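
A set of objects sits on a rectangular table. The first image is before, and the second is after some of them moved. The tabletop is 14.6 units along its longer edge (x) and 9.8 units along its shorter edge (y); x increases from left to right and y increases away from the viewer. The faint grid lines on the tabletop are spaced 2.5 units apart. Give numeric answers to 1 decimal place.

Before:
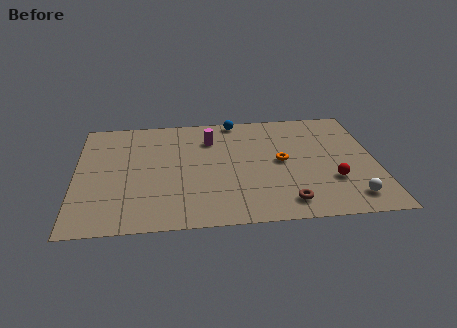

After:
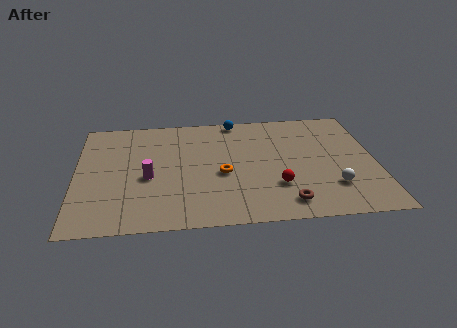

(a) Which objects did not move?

the blue sphere and the brown torus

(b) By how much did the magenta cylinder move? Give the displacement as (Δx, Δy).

(-3.1, -3.1)

From the two frames, the magenta cylinder sits at roughly (6.6, 7.3) before and (3.5, 4.2) after.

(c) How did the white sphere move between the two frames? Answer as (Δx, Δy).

(-0.8, 1.0)

From the two frames, the white sphere sits at roughly (13.2, 1.6) before and (12.4, 2.6) after.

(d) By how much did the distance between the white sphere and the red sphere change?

+1.0

The distance was about 1.7 in the first image and 2.7 in the second, so they moved 1.0 units further apart.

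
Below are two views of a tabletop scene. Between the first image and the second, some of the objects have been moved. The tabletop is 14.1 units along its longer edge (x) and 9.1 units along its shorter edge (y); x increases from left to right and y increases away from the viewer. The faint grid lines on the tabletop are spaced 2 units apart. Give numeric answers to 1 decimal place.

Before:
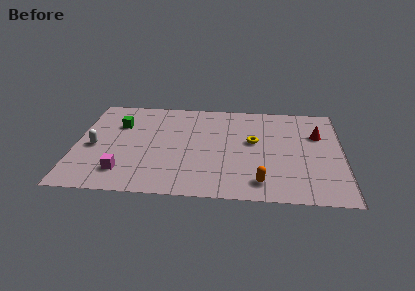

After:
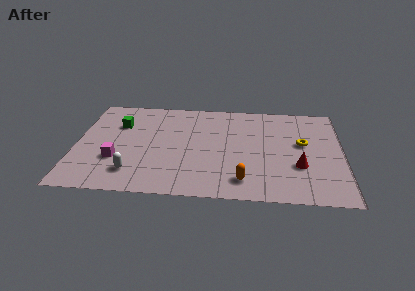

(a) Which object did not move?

the green cube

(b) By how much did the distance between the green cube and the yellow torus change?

+2.6

They were about 7.3 units apart before and 9.9 after — 2.6 units further apart.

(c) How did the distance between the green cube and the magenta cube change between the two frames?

-1.1

Before: roughly 4.4 units apart; after: 3.3. That's 1.1 units closer together.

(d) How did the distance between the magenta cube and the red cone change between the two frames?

-1.4

The distance was about 11.0 in the first image and 9.6 in the second, so they moved 1.4 units closer together.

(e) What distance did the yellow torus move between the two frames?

2.6

The yellow torus moved from about (9.4, 5.2) to (12.0, 5.2), a distance of √(2.6² + 0.0²) ≈ 2.6.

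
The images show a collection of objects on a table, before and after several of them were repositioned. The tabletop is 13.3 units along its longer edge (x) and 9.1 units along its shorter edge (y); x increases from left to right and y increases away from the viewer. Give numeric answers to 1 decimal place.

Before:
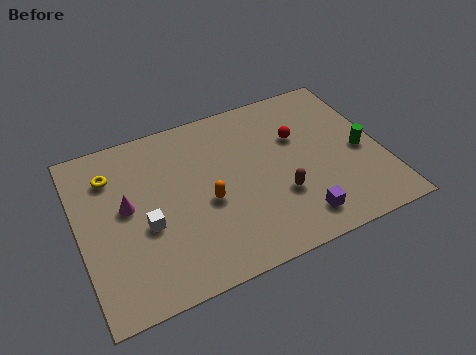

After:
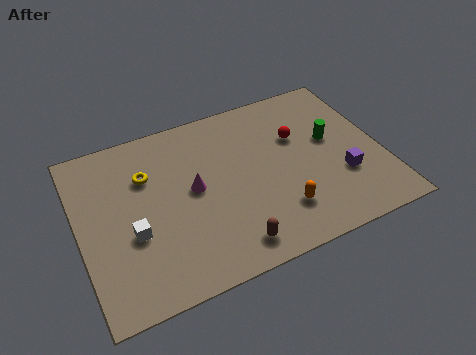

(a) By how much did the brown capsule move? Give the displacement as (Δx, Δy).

(-2.4, -1.7)

The brown capsule started near (8.6, 3.0) and ended near (6.2, 1.3).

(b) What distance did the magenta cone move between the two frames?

2.9

From (2.1, 5.0) to (5.0, 4.8), the magenta cone covered √(2.9² + 0.2²) ≈ 2.9 units.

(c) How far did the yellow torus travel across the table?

1.6

The yellow torus moved from about (1.6, 6.9) to (3.1, 6.3), a distance of √(1.5² + 0.6²) ≈ 1.6.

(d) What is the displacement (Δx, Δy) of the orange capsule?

(3.0, -1.7)

From the two frames, the orange capsule sits at roughly (5.5, 3.9) before and (8.5, 2.2) after.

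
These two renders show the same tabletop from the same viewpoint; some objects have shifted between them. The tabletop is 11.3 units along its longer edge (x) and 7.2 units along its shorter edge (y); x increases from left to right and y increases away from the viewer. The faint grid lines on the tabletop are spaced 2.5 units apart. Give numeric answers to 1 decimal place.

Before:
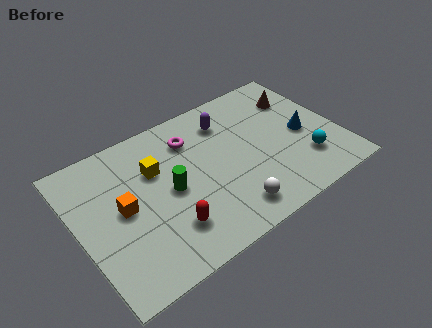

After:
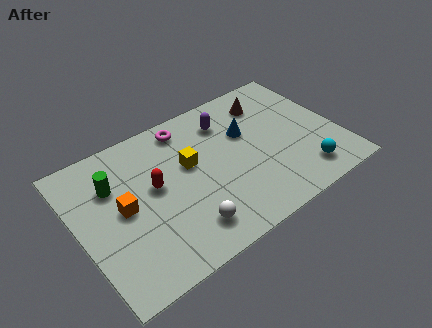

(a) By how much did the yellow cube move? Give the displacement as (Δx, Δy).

(1.4, -0.5)

The yellow cube was at about (3.5, 4.8) and moved to about (4.9, 4.3).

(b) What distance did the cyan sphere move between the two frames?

0.6

From (9.6, 1.9) to (9.4, 1.3), the cyan sphere covered √(0.2² + 0.6²) ≈ 0.6 units.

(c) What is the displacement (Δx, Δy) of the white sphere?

(-1.9, 0.2)

The white sphere started near (6.1, 1.2) and ended near (4.2, 1.4).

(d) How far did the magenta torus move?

0.7

The magenta torus was near (5.2, 5.5) before and (5.1, 6.2) after, so it travelled √(0.1² + 0.7²) ≈ 0.7 units.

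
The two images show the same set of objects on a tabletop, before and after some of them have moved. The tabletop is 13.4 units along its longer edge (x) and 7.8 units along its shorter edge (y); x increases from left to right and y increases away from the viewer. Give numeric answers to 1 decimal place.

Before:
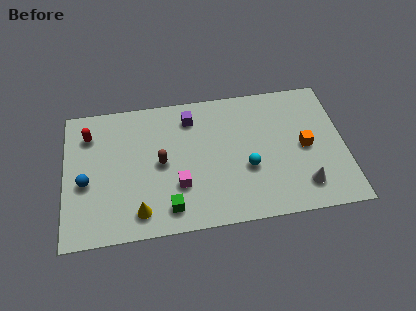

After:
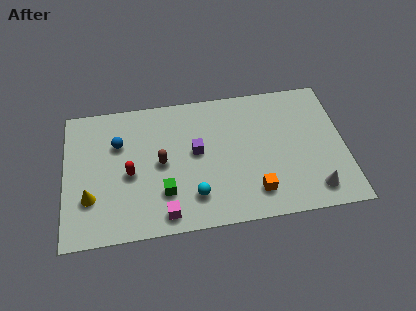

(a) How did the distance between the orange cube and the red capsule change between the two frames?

-4.3

Before: roughly 10.5 units apart; after: 6.2. That's 4.3 units closer together.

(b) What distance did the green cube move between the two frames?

0.9

The green cube was near (4.9, 1.3) before and (4.7, 2.2) after, so it travelled √(0.2² + 0.9²) ≈ 0.9 units.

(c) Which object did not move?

the brown capsule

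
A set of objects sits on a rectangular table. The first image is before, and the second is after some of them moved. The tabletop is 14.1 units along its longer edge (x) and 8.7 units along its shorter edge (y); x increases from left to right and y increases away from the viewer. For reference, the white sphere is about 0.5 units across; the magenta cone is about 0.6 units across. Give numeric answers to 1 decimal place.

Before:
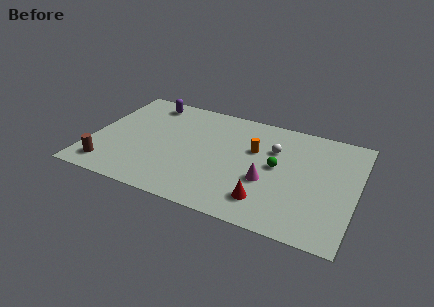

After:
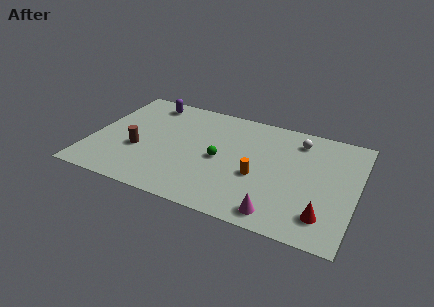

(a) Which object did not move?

the purple capsule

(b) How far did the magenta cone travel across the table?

2.3

The magenta cone moved from about (9.5, 3.3) to (10.3, 1.1), a distance of √(0.8² + 2.2²) ≈ 2.3.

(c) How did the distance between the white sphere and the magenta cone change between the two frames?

+3.4

Before: roughly 2.6 units apart; after: 6.0. That's 3.4 units further apart.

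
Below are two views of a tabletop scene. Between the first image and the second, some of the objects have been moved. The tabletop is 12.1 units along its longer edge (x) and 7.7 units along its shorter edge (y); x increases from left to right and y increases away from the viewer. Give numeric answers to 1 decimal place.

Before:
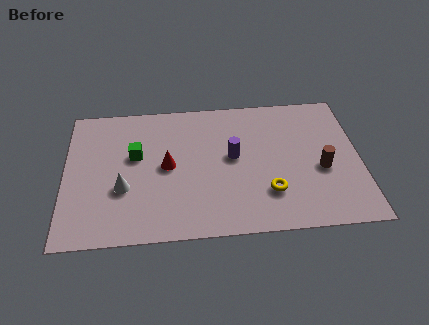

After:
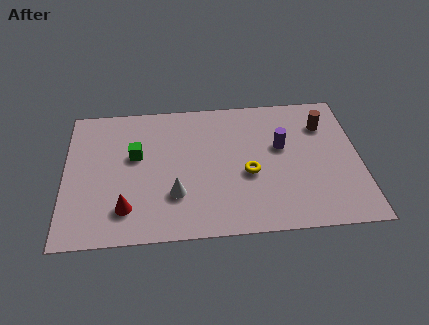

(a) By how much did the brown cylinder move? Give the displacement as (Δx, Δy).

(0.2, 2.5)

From the two frames, the brown cylinder sits at roughly (10.5, 3.2) before and (10.7, 5.7) after.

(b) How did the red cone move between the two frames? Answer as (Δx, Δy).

(-1.7, -2.2)

The red cone was at about (4.2, 3.9) and moved to about (2.5, 1.7).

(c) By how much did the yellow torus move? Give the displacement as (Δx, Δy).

(-0.8, 1.1)

The yellow torus started near (8.3, 2.1) and ended near (7.5, 3.2).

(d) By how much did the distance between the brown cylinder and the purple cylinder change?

-1.6

The distance was about 3.7 in the first image and 2.1 in the second, so they moved 1.6 units closer together.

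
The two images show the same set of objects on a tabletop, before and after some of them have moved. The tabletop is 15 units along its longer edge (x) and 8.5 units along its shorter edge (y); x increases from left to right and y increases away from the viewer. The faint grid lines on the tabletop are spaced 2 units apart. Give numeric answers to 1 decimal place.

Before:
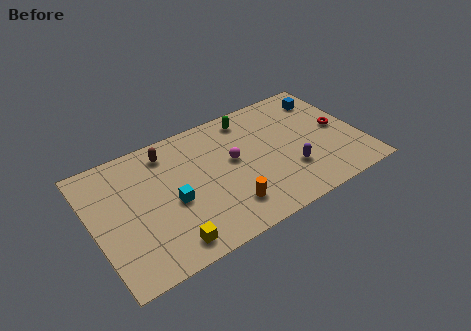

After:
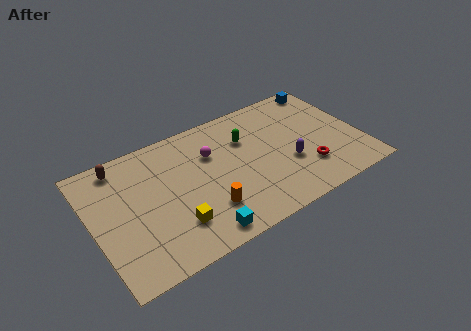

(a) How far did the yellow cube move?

1.1

The yellow cube was near (3.7, 1.2) before and (4.2, 2.2) after, so it travelled √(0.5² + 1.0²) ≈ 1.1 units.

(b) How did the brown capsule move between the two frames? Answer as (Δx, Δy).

(-2.6, 0.3)

The brown capsule started near (4.5, 7.1) and ended near (1.9, 7.4).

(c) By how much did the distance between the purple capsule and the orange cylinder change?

+1.1

They were about 3.8 units apart before and 4.9 after — 1.1 units further apart.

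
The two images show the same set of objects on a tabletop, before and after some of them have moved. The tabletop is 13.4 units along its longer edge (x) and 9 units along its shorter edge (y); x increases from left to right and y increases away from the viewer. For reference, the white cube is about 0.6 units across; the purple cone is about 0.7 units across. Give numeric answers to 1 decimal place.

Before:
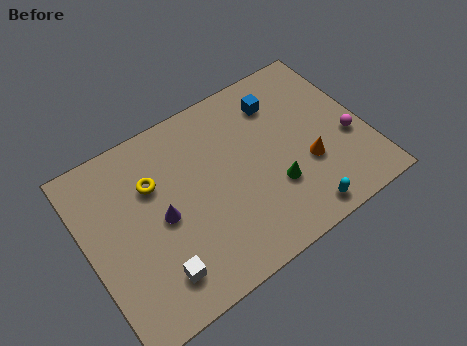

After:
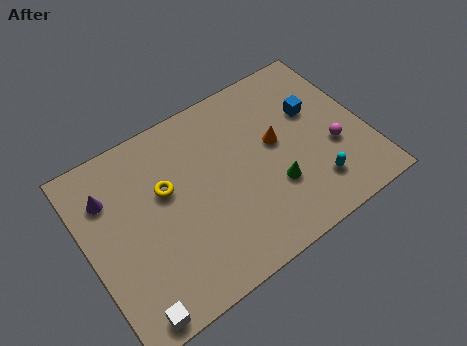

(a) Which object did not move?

the green cone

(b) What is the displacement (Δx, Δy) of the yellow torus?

(0.5, -0.6)

The yellow torus started near (3.4, 6.1) and ended near (3.9, 5.5).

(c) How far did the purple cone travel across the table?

3.2

The purple cone was near (3.5, 4.3) before and (1.3, 6.6) after, so it travelled √(2.2² + 2.3²) ≈ 3.2 units.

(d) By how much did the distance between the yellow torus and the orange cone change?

-2.3

Before: roughly 7.6 units apart; after: 5.3. That's 2.3 units closer together.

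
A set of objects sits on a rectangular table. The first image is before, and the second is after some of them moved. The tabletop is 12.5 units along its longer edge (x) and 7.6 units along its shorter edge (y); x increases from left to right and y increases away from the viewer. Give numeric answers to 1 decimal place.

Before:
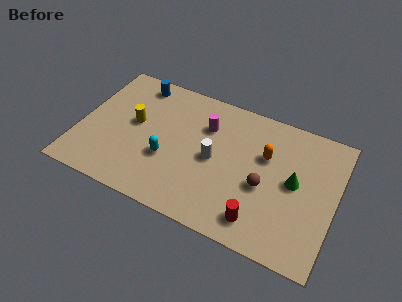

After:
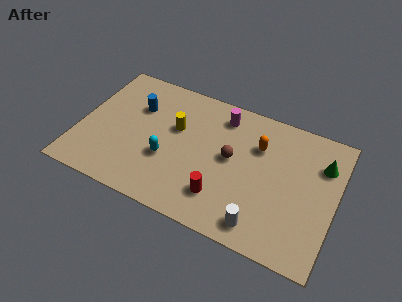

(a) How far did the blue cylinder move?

1.4

The blue cylinder was near (2.4, 6.6) before and (2.6, 5.2) after, so it travelled √(0.2² + 1.4²) ≈ 1.4 units.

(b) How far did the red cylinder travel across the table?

2.0

The red cylinder was near (9.1, 1.3) before and (7.2, 1.8) after, so it travelled √(1.9² + 0.5²) ≈ 2.0 units.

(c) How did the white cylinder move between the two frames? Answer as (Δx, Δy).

(2.6, -2.6)

From the two frames, the white cylinder sits at roughly (6.6, 3.7) before and (9.2, 1.1) after.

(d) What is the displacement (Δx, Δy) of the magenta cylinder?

(0.7, 0.9)

The magenta cylinder started near (6.0, 5.4) and ended near (6.7, 6.3).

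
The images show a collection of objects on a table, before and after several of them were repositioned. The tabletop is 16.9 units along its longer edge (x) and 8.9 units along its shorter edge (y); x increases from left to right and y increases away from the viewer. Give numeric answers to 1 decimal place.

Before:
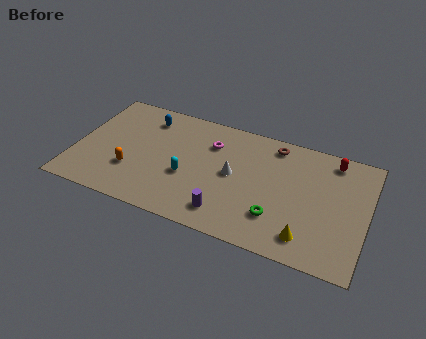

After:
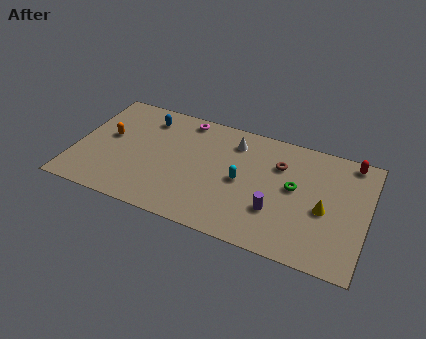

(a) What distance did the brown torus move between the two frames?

1.5

The brown torus was near (11.3, 7.7) before and (11.7, 6.3) after, so it travelled √(0.4² + 1.4²) ≈ 1.5 units.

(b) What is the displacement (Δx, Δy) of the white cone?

(-0.2, 2.5)

The white cone started near (9.2, 4.6) and ended near (9.0, 7.1).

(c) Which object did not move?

the blue capsule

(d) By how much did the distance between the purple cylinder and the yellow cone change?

-1.7

Before: roughly 4.6 units apart; after: 2.9. That's 1.7 units closer together.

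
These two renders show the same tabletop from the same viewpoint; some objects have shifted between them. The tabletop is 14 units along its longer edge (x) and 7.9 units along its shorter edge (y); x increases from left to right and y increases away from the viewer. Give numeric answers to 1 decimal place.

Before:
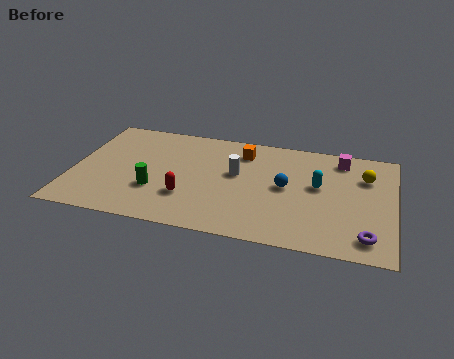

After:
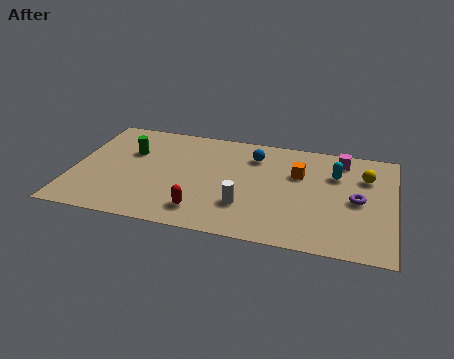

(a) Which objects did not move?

the yellow sphere and the magenta cube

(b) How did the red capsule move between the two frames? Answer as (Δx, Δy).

(0.7, -0.9)

The red capsule started near (5.1, 2.4) and ended near (5.8, 1.5).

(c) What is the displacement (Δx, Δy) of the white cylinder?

(0.5, -2.3)

From the two frames, the white cylinder sits at roughly (7.1, 4.6) before and (7.6, 2.3) after.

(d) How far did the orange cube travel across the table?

2.7

The orange cube was near (7.3, 6.3) before and (9.8, 5.2) after, so it travelled √(2.5² + 1.1²) ≈ 2.7 units.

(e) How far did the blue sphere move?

2.5

The blue sphere moved from about (9.3, 4.1) to (7.8, 6.1), a distance of √(1.5² + 2.0²) ≈ 2.5.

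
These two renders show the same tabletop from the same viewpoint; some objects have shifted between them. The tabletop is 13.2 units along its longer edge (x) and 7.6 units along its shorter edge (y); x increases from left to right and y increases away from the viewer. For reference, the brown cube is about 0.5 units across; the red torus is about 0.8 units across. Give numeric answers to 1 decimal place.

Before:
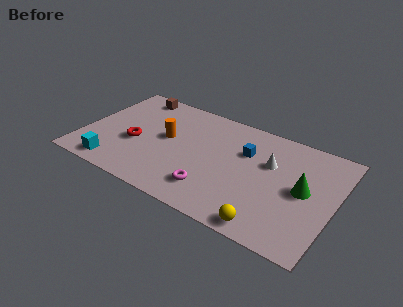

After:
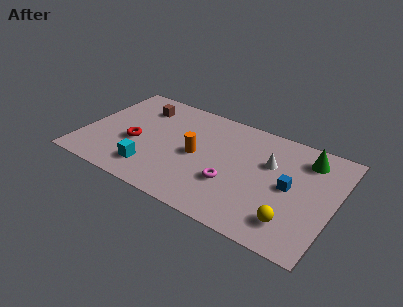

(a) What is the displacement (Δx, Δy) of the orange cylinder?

(1.7, -0.5)

The orange cylinder was at about (4.3, 4.2) and moved to about (6.0, 3.7).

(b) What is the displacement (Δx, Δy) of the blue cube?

(2.5, -1.3)

The blue cube started near (8.4, 5.1) and ended near (10.9, 3.8).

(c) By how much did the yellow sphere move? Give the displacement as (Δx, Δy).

(1.1, 0.8)

The yellow sphere started near (10.2, 0.8) and ended near (11.3, 1.6).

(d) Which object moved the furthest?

the blue cube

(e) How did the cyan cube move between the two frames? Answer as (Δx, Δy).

(1.9, 0.6)

The cyan cube was at about (2.0, 1.0) and moved to about (3.9, 1.6).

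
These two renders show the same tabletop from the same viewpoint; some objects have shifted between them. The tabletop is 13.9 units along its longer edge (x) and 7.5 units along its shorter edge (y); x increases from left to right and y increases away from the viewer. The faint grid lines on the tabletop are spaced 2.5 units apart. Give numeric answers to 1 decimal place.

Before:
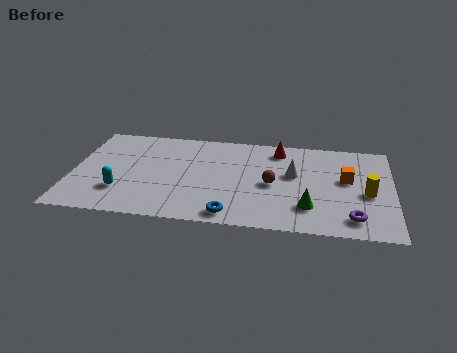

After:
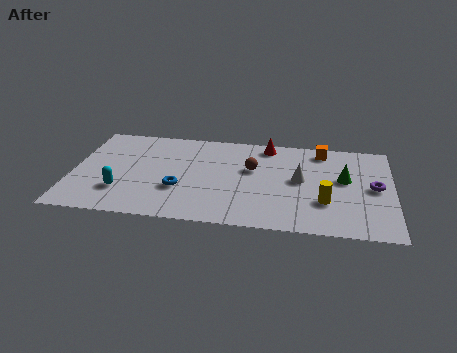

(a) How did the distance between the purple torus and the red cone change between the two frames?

-0.5

They were about 6.0 units apart before and 5.5 after — 0.5 units closer together.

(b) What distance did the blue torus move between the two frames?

2.9

From (7.0, 0.9) to (4.7, 2.6), the blue torus covered √(2.3² + 1.7²) ≈ 2.9 units.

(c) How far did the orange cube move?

2.5

The orange cube was near (11.9, 4.3) before and (10.8, 6.5) after, so it travelled √(1.1² + 2.2²) ≈ 2.5 units.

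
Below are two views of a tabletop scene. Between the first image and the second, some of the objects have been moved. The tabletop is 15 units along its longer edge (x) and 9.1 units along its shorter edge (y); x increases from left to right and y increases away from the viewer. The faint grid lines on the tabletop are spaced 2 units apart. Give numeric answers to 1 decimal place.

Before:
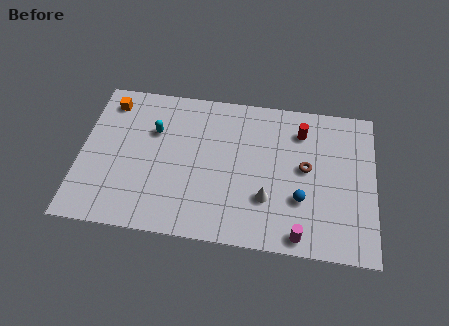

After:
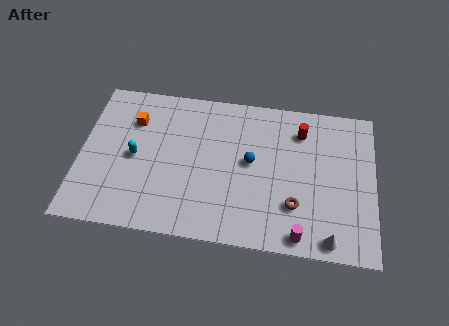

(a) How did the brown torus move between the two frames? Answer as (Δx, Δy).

(-0.5, -2.3)

The brown torus was at about (11.5, 4.9) and moved to about (11.0, 2.6).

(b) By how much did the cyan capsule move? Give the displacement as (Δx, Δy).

(-0.9, -1.7)

The cyan capsule was at about (3.7, 6.1) and moved to about (2.8, 4.4).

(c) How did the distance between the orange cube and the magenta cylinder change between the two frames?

-1.6

They were about 12.0 units apart before and 10.4 after — 1.6 units closer together.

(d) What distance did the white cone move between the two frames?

3.7

From (9.6, 2.8) to (12.8, 0.9), the white cone covered √(3.2² + 1.9²) ≈ 3.7 units.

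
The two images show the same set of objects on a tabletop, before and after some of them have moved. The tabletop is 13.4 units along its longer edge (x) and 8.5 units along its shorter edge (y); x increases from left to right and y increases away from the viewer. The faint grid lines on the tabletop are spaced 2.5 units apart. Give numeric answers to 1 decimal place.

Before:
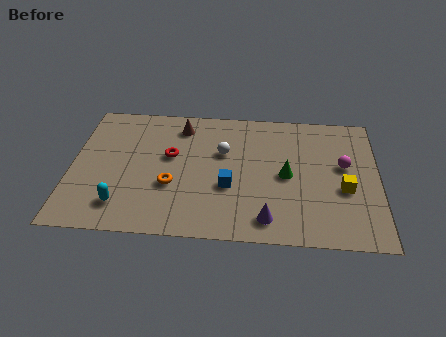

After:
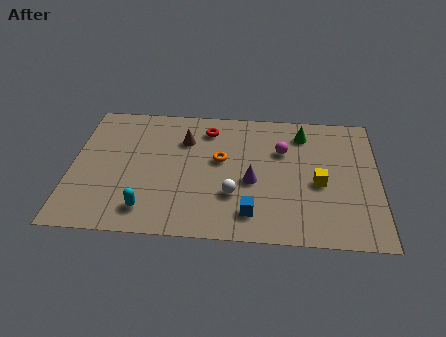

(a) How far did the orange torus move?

2.8

From (4.4, 3.1) to (6.5, 4.9), the orange torus covered √(2.1² + 1.8²) ≈ 2.8 units.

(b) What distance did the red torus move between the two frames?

2.5

The red torus moved from about (4.3, 5.0) to (5.9, 6.9), a distance of √(1.6² + 1.9²) ≈ 2.5.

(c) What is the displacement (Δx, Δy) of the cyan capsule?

(1.1, -0.2)

From the two frames, the cyan capsule sits at roughly (2.3, 1.7) before and (3.4, 1.5) after.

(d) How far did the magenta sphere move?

2.8

The magenta sphere moved from about (11.9, 4.9) to (9.2, 5.7), a distance of √(2.7² + 0.8²) ≈ 2.8.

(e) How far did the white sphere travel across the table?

2.7

The white sphere moved from about (6.6, 5.4) to (7.1, 2.7), a distance of √(0.5² + 2.7²) ≈ 2.7.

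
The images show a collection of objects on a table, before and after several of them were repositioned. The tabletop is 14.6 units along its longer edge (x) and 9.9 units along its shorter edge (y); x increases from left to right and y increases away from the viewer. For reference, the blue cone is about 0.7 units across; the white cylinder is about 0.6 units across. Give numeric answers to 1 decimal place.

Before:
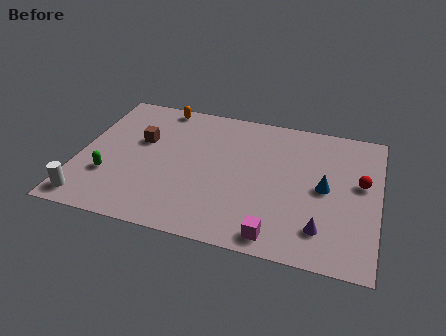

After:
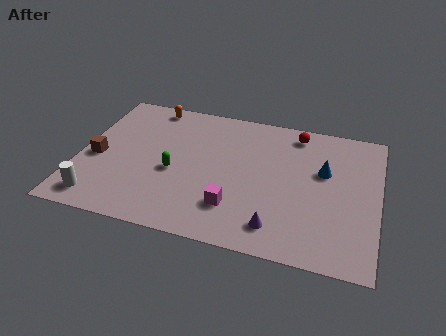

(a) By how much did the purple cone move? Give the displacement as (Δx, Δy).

(-2.1, -0.4)

The purple cone started near (12.0, 2.1) and ended near (9.9, 1.7).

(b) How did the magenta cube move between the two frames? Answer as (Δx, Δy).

(-2.1, 1.4)

The magenta cube started near (9.9, 1.1) and ended near (7.8, 2.5).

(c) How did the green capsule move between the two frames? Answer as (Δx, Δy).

(3.1, 1.1)

From the two frames, the green capsule sits at roughly (1.6, 3.1) before and (4.7, 4.2) after.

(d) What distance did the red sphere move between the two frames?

4.4

From (13.7, 5.7) to (10.4, 8.6), the red sphere covered √(3.3² + 2.9²) ≈ 4.4 units.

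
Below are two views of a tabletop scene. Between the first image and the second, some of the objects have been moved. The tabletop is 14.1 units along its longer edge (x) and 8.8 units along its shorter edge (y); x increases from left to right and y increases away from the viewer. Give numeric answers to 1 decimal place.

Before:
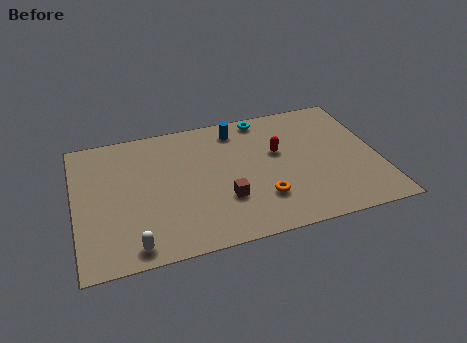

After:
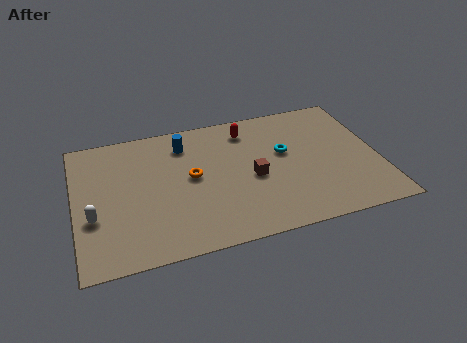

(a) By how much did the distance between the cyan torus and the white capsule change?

-0.3

They were about 9.5 units apart before and 9.2 after — 0.3 units closer together.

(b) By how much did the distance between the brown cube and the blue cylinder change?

-0.4

Before: roughly 4.7 units apart; after: 4.3. That's 0.4 units closer together.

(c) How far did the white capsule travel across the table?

2.8

From (2.5, 1.0) to (0.8, 3.2), the white capsule covered √(1.7² + 2.2²) ≈ 2.8 units.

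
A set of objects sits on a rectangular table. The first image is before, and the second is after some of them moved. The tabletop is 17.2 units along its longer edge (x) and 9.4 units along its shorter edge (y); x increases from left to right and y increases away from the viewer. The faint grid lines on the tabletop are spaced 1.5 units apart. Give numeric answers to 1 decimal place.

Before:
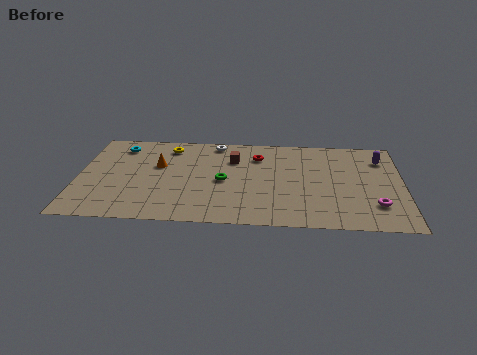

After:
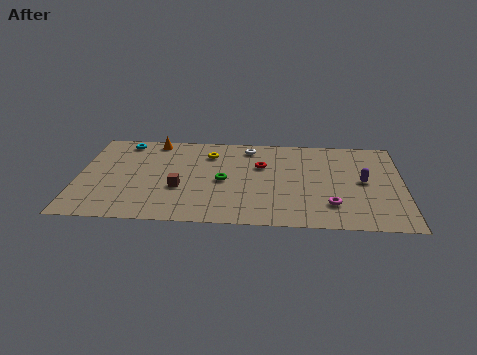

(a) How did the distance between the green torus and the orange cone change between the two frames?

+1.7

The distance was about 3.8 in the first image and 5.5 in the second, so they moved 1.7 units further apart.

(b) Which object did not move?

the green torus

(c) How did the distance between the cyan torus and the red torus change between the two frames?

+0.3

Before: roughly 7.4 units apart; after: 7.7. That's 0.3 units further apart.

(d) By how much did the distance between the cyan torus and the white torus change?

+1.6

Before: roughly 5.1 units apart; after: 6.7. That's 1.6 units further apart.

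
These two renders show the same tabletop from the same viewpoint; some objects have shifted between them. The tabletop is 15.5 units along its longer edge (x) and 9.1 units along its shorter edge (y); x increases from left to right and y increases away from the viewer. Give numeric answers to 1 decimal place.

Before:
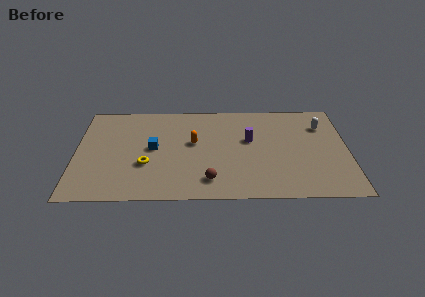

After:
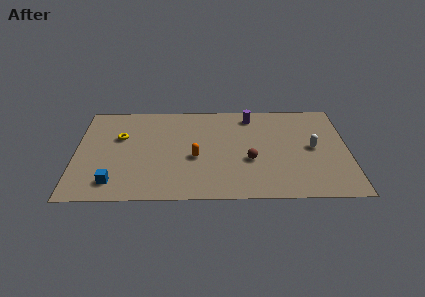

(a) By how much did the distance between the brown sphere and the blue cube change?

+3.5

The distance was about 4.4 in the first image and 7.9 in the second, so they moved 3.5 units further apart.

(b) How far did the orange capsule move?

1.4

From (6.7, 5.2) to (6.8, 3.8), the orange capsule covered √(0.1² + 1.4²) ≈ 1.4 units.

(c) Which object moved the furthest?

the blue cube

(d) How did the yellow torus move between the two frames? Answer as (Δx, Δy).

(-1.5, 2.6)

From the two frames, the yellow torus sits at roughly (4.0, 3.2) before and (2.5, 5.8) after.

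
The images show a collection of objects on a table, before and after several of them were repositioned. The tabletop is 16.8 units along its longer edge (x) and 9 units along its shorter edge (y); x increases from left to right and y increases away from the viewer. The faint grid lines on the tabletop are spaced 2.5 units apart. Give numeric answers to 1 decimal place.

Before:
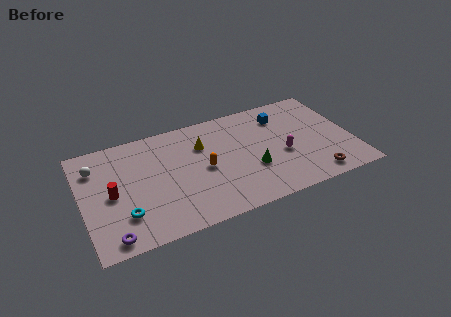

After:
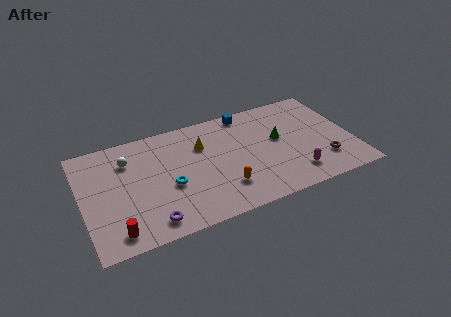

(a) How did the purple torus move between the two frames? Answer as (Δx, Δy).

(2.4, 0.3)

The purple torus started near (1.5, 1.0) and ended near (3.9, 1.3).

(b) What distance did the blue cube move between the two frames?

2.4

From (12.7, 7.0) to (10.6, 8.1), the blue cube covered √(2.1² + 1.1²) ≈ 2.4 units.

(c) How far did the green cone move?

2.7

The green cone was near (10.4, 3.2) before and (12.3, 5.1) after, so it travelled √(1.9² + 1.9²) ≈ 2.7 units.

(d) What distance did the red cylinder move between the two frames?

3.0

The red cylinder moved from about (1.8, 4.3) to (1.8, 1.3), a distance of √(0.0² + 3.0²) ≈ 3.0.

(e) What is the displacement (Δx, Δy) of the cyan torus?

(2.9, 1.3)

From the two frames, the cyan torus sits at roughly (2.4, 2.4) before and (5.3, 3.7) after.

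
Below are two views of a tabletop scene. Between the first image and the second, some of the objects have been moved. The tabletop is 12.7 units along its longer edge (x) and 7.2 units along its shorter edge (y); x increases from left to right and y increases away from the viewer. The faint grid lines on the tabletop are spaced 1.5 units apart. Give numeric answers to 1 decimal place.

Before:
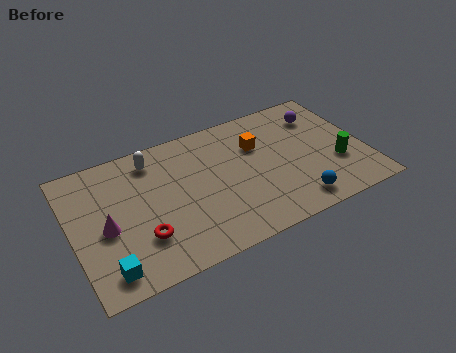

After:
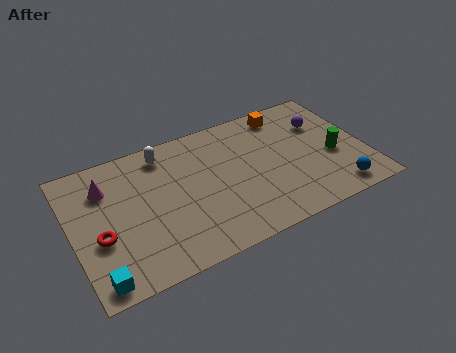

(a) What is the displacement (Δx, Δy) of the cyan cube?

(-0.4, -0.3)

The cyan cube started near (1.2, 1.1) and ended near (0.8, 0.8).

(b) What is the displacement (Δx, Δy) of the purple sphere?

(0.0, -0.5)

From the two frames, the purple sphere sits at roughly (11.1, 5.5) before and (11.1, 5.0) after.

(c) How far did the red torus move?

1.8

From (2.8, 2.1) to (1.1, 2.8), the red torus covered √(1.7² + 0.7²) ≈ 1.8 units.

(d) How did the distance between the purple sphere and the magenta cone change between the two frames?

-0.5

They were about 10.0 units apart before and 9.5 after — 0.5 units closer together.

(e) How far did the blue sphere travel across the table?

1.8

The blue sphere was near (9.3, 1.1) before and (11.1, 1.0) after, so it travelled √(1.8² + 0.1²) ≈ 1.8 units.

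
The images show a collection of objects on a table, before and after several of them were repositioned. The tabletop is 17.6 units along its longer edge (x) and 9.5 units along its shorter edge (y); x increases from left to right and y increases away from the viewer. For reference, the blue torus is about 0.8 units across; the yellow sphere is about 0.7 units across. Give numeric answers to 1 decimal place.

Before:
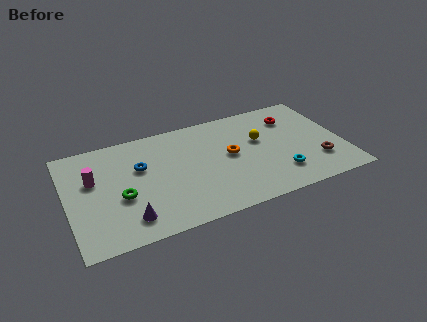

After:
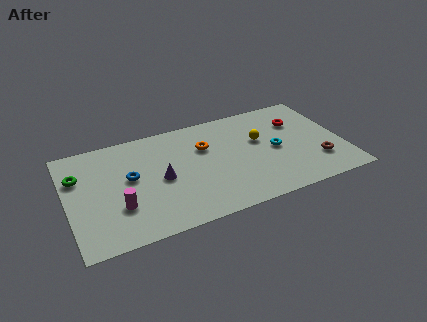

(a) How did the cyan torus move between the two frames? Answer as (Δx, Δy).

(0.0, 2.3)

The cyan torus started near (13.3, 2.3) and ended near (13.3, 4.6).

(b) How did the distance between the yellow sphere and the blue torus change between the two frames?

+0.7

They were about 7.7 units apart before and 8.4 after — 0.7 units further apart.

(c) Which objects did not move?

the yellow sphere and the brown torus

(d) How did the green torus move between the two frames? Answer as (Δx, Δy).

(-2.5, 2.7)

From the two frames, the green torus sits at roughly (3.3, 3.8) before and (0.8, 6.5) after.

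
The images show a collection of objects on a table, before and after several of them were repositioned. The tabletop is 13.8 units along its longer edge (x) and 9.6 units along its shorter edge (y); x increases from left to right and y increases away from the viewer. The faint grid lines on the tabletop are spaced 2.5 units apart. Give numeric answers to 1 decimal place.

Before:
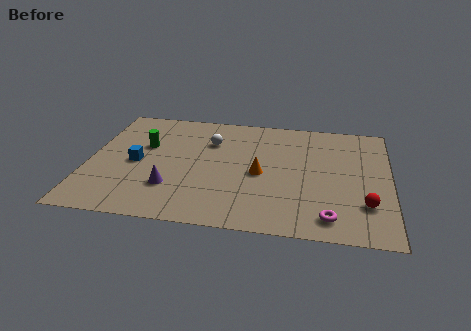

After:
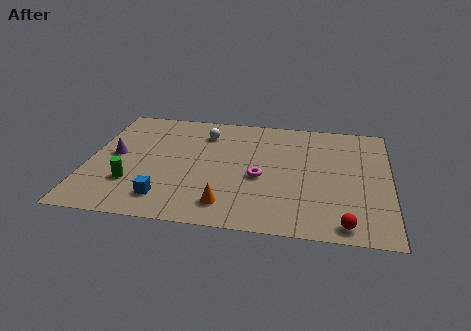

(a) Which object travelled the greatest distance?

the magenta torus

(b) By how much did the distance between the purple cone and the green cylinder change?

-1.2

Before: roughly 3.6 units apart; after: 2.4. That's 1.2 units closer together.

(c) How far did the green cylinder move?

3.2

From (2.5, 6.0) to (2.1, 2.8), the green cylinder covered √(0.4² + 3.2²) ≈ 3.2 units.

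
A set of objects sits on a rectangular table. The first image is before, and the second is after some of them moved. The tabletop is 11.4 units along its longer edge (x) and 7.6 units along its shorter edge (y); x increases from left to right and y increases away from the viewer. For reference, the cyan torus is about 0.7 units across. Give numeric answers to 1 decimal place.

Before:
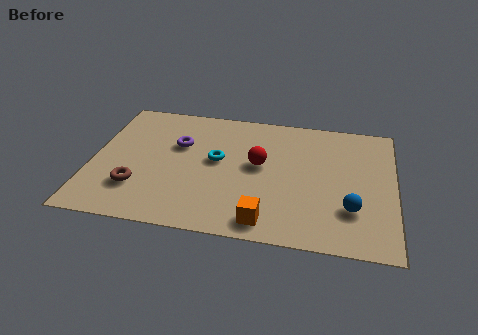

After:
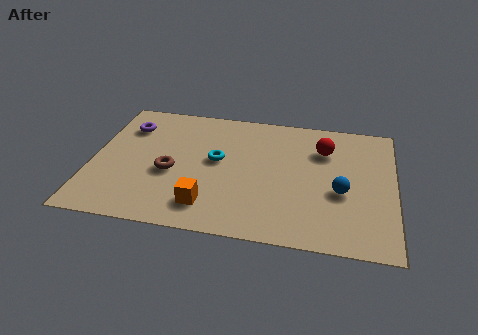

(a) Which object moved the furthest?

the red sphere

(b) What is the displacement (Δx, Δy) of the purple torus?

(-2.0, 0.8)

From the two frames, the purple torus sits at roughly (3.2, 4.9) before and (1.2, 5.7) after.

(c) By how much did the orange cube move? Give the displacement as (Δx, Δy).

(-2.2, 0.5)

From the two frames, the orange cube sits at roughly (6.7, 1.0) before and (4.5, 1.5) after.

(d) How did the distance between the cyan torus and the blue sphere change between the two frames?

-0.7

They were about 5.5 units apart before and 4.8 after — 0.7 units closer together.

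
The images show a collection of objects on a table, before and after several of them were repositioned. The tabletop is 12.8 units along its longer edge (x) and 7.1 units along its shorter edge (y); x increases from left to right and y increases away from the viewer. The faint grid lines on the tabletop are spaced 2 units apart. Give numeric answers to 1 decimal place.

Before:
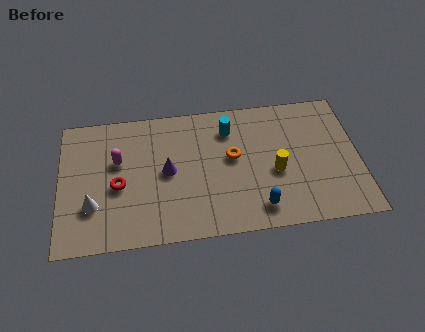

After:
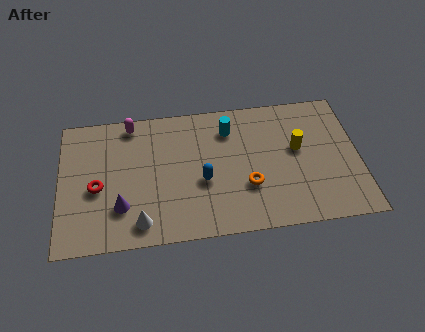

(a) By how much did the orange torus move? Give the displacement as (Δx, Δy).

(0.6, -1.6)

The orange torus was at about (7.4, 4.0) and moved to about (8.0, 2.4).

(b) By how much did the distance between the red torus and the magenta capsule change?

+2.2

Before: roughly 1.3 units apart; after: 3.5. That's 2.2 units further apart.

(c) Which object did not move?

the cyan cylinder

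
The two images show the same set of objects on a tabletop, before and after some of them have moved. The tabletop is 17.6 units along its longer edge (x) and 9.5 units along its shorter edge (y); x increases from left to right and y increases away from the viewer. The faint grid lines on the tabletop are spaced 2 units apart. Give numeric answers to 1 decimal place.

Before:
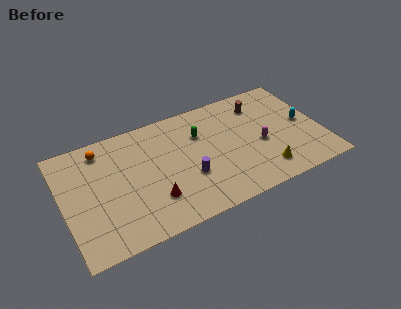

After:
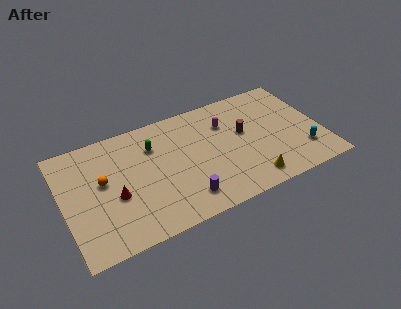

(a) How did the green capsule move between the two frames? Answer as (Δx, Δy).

(-3.2, 0.3)

The green capsule was at about (9.5, 6.6) and moved to about (6.3, 6.9).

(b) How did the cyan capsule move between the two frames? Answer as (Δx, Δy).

(-0.4, -2.4)

From the two frames, the cyan capsule sits at roughly (16.5, 4.8) before and (16.1, 2.4) after.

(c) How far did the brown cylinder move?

2.4

The brown cylinder moved from about (13.8, 7.5) to (12.4, 5.5), a distance of √(1.4² + 2.0²) ≈ 2.4.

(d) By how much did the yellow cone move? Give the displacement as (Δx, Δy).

(-1.0, -0.4)

From the two frames, the yellow cone sits at roughly (13.3, 1.8) before and (12.3, 1.4) after.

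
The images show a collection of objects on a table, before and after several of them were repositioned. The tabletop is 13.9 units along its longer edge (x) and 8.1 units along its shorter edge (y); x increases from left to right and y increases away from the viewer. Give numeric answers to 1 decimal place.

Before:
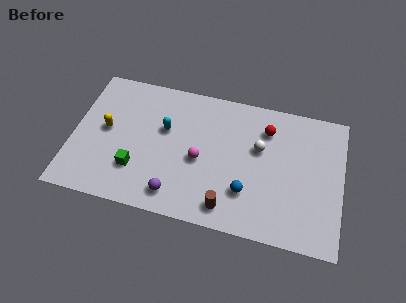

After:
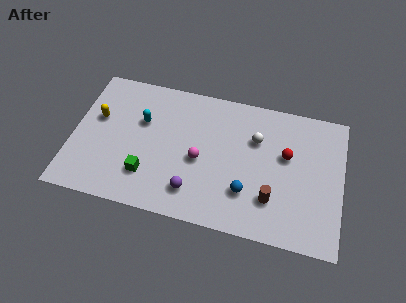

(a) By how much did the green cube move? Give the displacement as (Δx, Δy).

(0.6, -0.2)

From the two frames, the green cube sits at roughly (3.4, 2.3) before and (4.0, 2.1) after.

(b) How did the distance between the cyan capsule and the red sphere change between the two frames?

+2.2

They were about 5.3 units apart before and 7.5 after — 2.2 units further apart.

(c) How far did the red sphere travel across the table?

1.7

The red sphere was near (9.9, 6.2) before and (11.0, 4.9) after, so it travelled √(1.1² + 1.3²) ≈ 1.7 units.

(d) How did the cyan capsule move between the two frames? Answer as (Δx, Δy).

(-1.2, 0.2)

The cyan capsule was at about (4.7, 5.0) and moved to about (3.5, 5.2).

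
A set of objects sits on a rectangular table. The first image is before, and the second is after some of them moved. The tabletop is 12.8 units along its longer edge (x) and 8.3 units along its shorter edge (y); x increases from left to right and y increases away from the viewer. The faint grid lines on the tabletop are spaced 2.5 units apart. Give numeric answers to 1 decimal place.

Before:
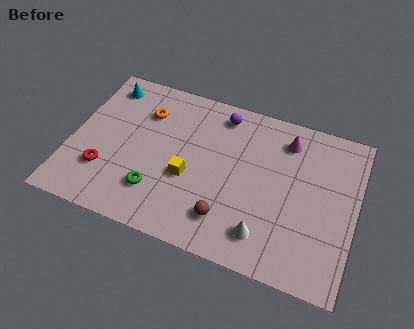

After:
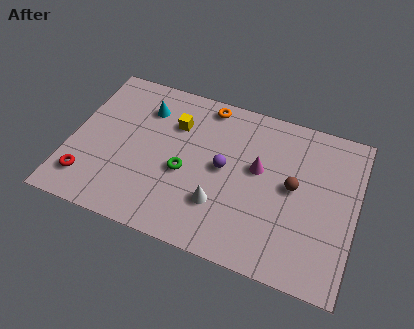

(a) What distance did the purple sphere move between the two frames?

2.8

From (6.5, 7.1) to (6.9, 4.3), the purple sphere covered √(0.4² + 2.8²) ≈ 2.8 units.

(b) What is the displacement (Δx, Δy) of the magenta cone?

(-1.1, -1.9)

The magenta cone was at about (9.5, 6.7) and moved to about (8.4, 4.8).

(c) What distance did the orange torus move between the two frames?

3.0

The orange torus moved from about (3.1, 6.1) to (5.8, 7.4), a distance of √(2.7² + 1.3²) ≈ 3.0.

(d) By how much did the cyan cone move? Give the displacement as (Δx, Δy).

(1.9, -0.7)

The cyan cone started near (1.2, 7.0) and ended near (3.1, 6.3).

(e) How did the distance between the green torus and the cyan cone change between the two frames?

-2.2

Before: roughly 5.7 units apart; after: 3.5. That's 2.2 units closer together.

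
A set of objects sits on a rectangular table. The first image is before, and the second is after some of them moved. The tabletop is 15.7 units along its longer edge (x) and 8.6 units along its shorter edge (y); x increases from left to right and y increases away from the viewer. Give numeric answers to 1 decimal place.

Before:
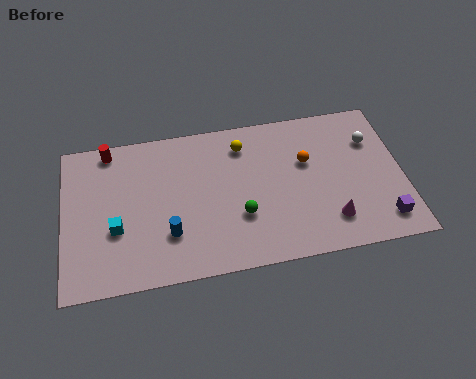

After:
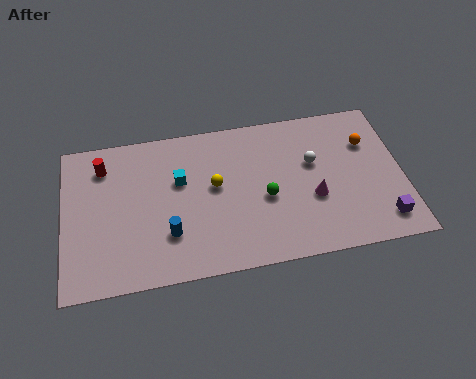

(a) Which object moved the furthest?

the cyan cube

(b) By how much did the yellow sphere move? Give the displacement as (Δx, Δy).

(-1.4, -2.1)

The yellow sphere started near (8.4, 6.9) and ended near (7.0, 4.8).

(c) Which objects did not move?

the blue cylinder and the purple cube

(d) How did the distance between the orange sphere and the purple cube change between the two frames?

-0.6

They were about 5.1 units apart before and 4.5 after — 0.6 units closer together.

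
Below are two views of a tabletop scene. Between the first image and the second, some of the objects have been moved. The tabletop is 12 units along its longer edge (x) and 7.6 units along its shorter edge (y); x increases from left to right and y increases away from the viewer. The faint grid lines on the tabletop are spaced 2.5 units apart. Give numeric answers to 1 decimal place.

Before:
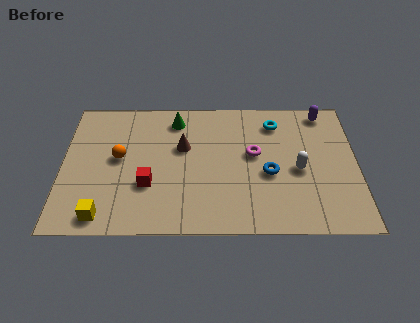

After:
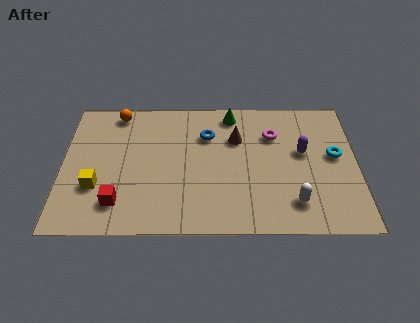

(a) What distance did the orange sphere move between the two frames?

2.6

From (2.3, 4.1) to (2.2, 6.7), the orange sphere covered √(0.1² + 2.6²) ≈ 2.6 units.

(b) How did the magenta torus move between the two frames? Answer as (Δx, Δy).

(0.8, 1.1)

From the two frames, the magenta torus sits at roughly (7.8, 4.3) before and (8.6, 5.4) after.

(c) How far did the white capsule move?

1.8

The white capsule was near (9.6, 3.4) before and (9.4, 1.6) after, so it travelled √(0.2² + 1.8²) ≈ 1.8 units.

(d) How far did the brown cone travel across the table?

2.3

The brown cone moved from about (4.9, 4.7) to (7.1, 5.2), a distance of √(2.2² + 0.5²) ≈ 2.3.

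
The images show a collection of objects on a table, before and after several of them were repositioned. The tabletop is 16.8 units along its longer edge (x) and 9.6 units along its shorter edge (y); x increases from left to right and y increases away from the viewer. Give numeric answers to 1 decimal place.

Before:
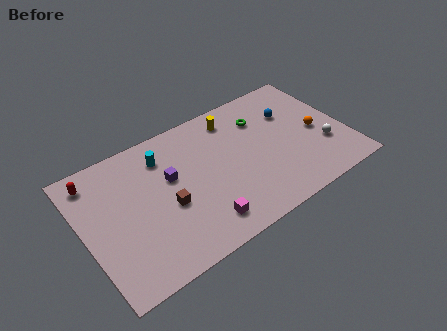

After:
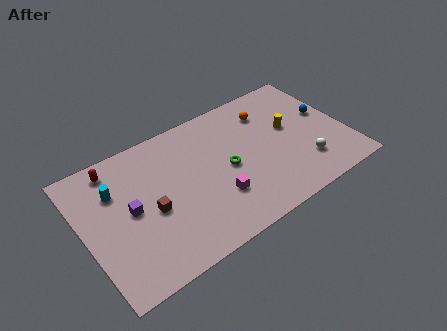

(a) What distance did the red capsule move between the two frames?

1.3

From (1.1, 8.1) to (2.4, 8.3), the red capsule covered √(1.3² + 0.2²) ≈ 1.3 units.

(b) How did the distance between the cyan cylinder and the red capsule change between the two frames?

-2.7

Before: roughly 4.3 units apart; after: 1.6. That's 2.7 units closer together.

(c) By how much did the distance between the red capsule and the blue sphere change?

+1.0

They were about 12.7 units apart before and 13.7 after — 1.0 units further apart.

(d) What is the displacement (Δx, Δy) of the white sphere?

(-1.4, -0.7)

The white sphere was at about (15.2, 3.1) and moved to about (13.8, 2.4).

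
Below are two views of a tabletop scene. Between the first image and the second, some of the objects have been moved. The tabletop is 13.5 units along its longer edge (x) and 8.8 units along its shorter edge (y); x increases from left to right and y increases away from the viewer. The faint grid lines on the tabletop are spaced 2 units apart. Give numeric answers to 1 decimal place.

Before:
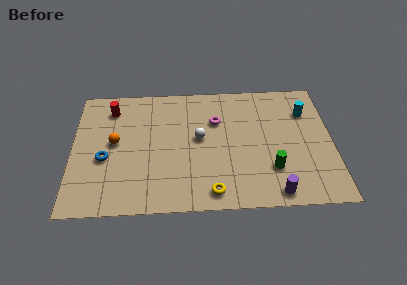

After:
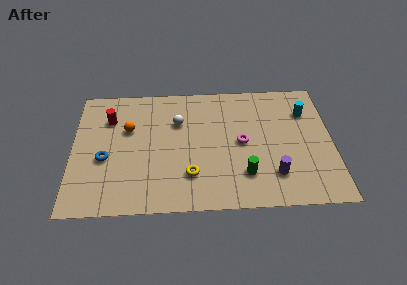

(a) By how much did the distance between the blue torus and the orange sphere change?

+1.1

They were about 1.2 units apart before and 2.3 after — 1.1 units further apart.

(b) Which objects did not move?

the cyan cylinder and the blue torus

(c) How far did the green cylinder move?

1.4

From (10.3, 2.5) to (8.9, 2.2), the green cylinder covered √(1.4² + 0.3²) ≈ 1.4 units.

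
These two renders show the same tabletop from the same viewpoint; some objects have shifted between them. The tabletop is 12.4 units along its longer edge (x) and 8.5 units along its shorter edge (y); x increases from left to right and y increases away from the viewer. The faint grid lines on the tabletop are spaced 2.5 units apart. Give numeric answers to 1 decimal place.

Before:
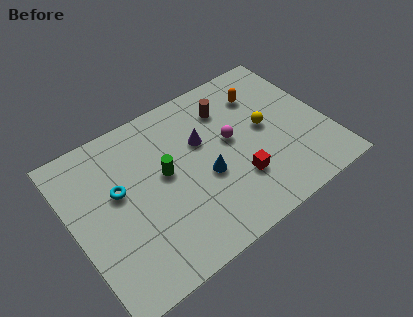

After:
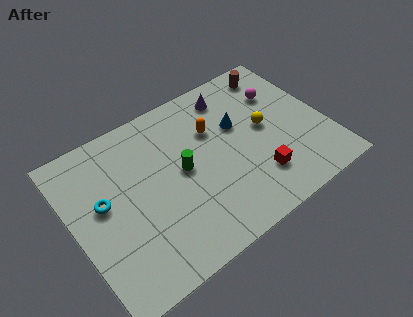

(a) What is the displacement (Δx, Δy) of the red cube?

(0.9, -0.4)

The red cube was at about (7.7, 2.5) and moved to about (8.6, 2.1).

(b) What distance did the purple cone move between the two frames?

2.5

The purple cone was near (6.5, 5.4) before and (8.3, 7.1) after, so it travelled √(1.8² + 1.7²) ≈ 2.5 units.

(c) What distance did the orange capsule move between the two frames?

2.7

From (9.7, 6.4) to (7.1, 5.7), the orange capsule covered √(2.6² + 0.7²) ≈ 2.7 units.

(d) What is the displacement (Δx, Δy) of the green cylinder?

(0.8, -0.3)

The green cylinder was at about (4.5, 4.7) and moved to about (5.3, 4.4).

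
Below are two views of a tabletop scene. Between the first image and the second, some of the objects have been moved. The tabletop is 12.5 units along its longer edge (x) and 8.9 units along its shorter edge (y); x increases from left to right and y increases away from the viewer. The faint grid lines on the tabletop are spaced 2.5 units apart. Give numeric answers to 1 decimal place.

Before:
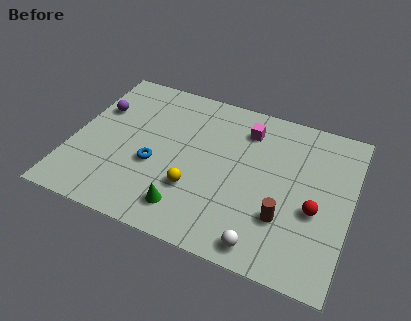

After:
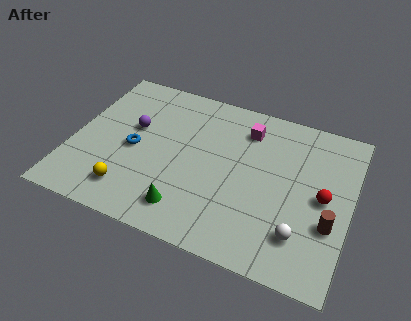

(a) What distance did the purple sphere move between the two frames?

1.8

The purple sphere moved from about (0.9, 5.9) to (2.6, 5.3), a distance of √(1.7² + 0.6²) ≈ 1.8.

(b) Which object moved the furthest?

the yellow sphere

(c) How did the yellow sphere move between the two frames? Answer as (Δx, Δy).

(-2.8, -1.1)

From the two frames, the yellow sphere sits at roughly (5.7, 2.8) before and (2.9, 1.7) after.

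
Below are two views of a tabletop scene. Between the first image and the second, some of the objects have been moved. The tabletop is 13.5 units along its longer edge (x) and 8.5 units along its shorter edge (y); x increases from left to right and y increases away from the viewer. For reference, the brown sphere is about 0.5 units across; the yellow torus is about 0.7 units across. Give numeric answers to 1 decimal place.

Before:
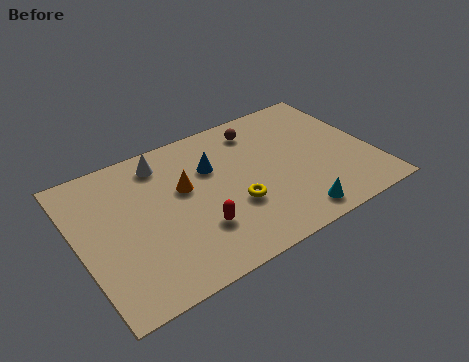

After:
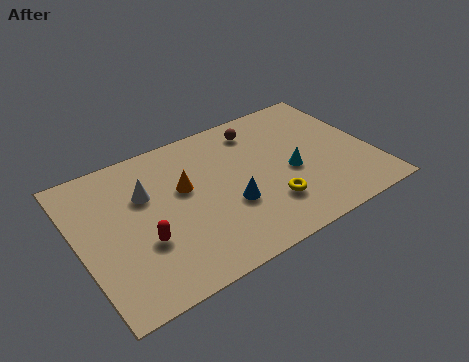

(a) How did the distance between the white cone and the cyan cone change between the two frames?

-1.1

The distance was about 7.9 in the first image and 6.8 in the second, so they moved 1.1 units closer together.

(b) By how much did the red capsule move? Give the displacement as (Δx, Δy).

(-2.4, 0.5)

The red capsule started near (5.1, 2.5) and ended near (2.7, 3.0).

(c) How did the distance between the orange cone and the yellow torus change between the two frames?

+1.6

They were about 2.9 units apart before and 4.5 after — 1.6 units further apart.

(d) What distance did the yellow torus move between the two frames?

1.7

The yellow torus was near (6.9, 3.0) before and (8.4, 2.3) after, so it travelled √(1.5² + 0.7²) ≈ 1.7 units.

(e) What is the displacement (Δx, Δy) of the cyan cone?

(0.4, 2.6)

The cyan cone started near (9.3, 1.1) and ended near (9.7, 3.7).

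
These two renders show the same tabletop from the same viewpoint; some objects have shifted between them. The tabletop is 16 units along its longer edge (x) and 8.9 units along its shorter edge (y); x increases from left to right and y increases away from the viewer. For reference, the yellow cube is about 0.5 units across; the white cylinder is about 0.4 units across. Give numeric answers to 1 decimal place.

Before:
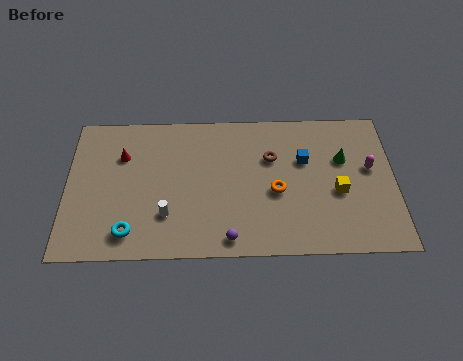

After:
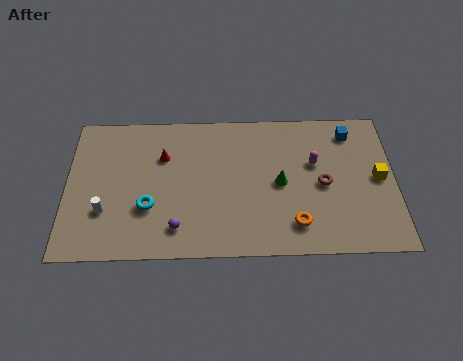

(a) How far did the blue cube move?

2.9

From (11.6, 5.7) to (13.9, 7.4), the blue cube covered √(2.3² + 1.7²) ≈ 2.9 units.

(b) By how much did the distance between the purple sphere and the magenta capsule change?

-0.3

The distance was about 8.0 in the first image and 7.7 in the second, so they moved 0.3 units closer together.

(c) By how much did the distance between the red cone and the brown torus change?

+0.7

Before: roughly 7.3 units apart; after: 8.0. That's 0.7 units further apart.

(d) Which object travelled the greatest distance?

the green cone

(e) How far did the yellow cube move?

2.2

From (13.2, 3.7) to (15.2, 4.5), the yellow cube covered √(2.0² + 0.8²) ≈ 2.2 units.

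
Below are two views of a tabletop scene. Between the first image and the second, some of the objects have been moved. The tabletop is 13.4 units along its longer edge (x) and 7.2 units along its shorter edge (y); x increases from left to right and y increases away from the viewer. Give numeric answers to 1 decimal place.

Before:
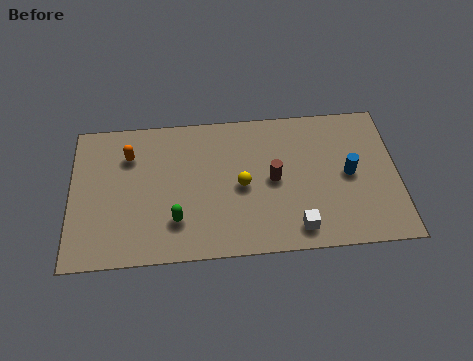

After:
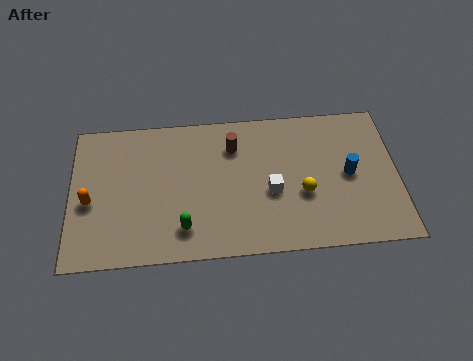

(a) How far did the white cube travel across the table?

2.1

The white cube was near (9.2, 1.1) before and (8.2, 3.0) after, so it travelled √(1.0² + 1.9²) ≈ 2.1 units.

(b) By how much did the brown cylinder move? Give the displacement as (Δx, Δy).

(-1.6, 1.8)

From the two frames, the brown cylinder sits at roughly (8.3, 3.6) before and (6.7, 5.4) after.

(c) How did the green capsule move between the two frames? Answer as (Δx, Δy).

(0.3, -0.4)

From the two frames, the green capsule sits at roughly (4.3, 1.9) before and (4.6, 1.5) after.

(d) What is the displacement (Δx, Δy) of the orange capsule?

(-1.6, -2.2)

The orange capsule was at about (2.4, 5.3) and moved to about (0.8, 3.1).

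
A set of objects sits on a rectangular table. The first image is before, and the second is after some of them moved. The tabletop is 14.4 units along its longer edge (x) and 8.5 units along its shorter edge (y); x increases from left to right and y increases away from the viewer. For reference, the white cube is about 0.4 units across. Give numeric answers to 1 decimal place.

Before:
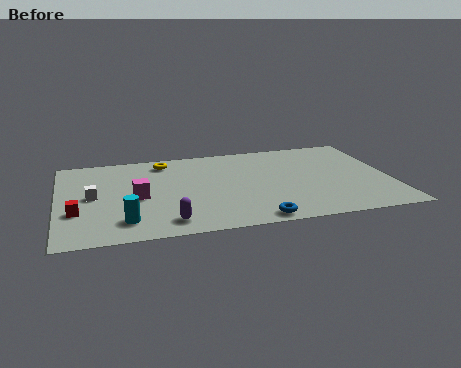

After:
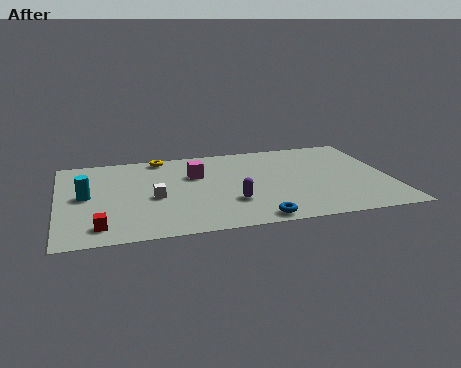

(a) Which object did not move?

the blue torus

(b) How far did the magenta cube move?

3.1

The magenta cube was near (3.4, 3.9) before and (6.0, 5.6) after, so it travelled √(2.6² + 1.7²) ≈ 3.1 units.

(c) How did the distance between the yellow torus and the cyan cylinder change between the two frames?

-1.1

They were about 5.8 units apart before and 4.7 after — 1.1 units closer together.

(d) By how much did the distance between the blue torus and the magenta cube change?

-0.5

Before: roughly 5.8 units apart; after: 5.3. That's 0.5 units closer together.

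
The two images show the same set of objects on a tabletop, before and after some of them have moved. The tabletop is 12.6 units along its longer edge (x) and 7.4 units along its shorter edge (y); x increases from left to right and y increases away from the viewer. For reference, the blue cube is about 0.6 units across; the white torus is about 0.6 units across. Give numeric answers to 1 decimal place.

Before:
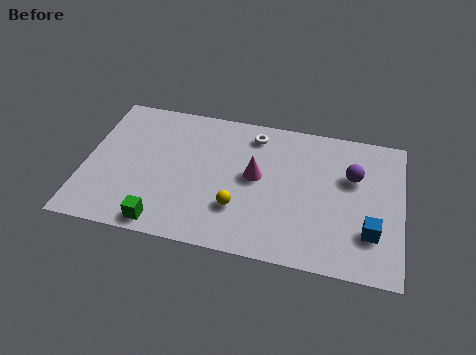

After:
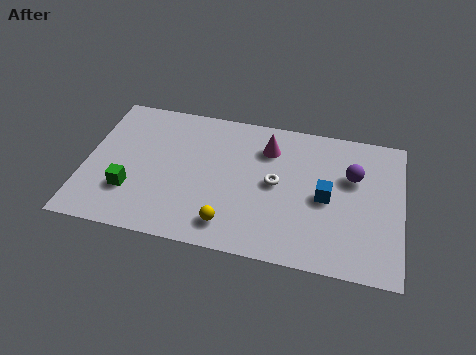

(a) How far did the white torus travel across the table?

2.6

The white torus moved from about (6.6, 6.2) to (7.6, 3.8), a distance of √(1.0² + 2.4²) ≈ 2.6.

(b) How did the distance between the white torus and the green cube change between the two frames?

-0.4

Before: roughly 6.3 units apart; after: 5.9. That's 0.4 units closer together.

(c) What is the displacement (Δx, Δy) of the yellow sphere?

(-0.3, -0.9)

The yellow sphere started near (6.2, 2.2) and ended near (5.9, 1.3).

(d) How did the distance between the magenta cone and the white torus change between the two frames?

-0.4

They were about 2.2 units apart before and 1.8 after — 0.4 units closer together.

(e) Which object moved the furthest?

the white torus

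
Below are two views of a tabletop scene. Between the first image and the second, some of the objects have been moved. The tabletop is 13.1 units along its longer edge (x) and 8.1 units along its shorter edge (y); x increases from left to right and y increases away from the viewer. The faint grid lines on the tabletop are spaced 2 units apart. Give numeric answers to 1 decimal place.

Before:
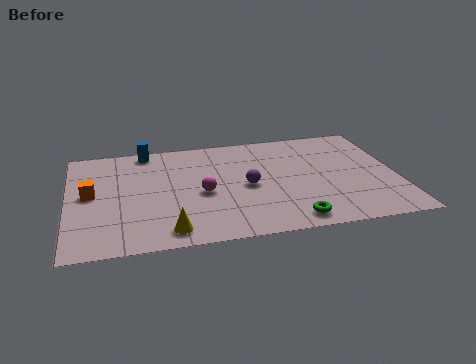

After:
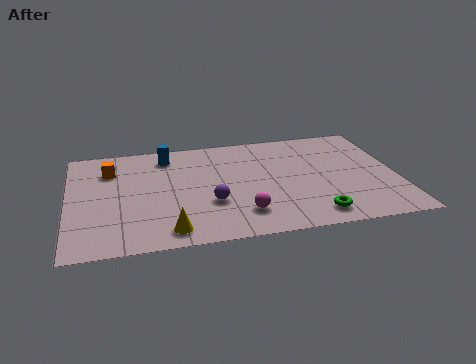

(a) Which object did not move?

the yellow cone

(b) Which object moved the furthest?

the magenta sphere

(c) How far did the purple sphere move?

1.8

The purple sphere moved from about (7.1, 3.8) to (5.6, 2.8), a distance of √(1.5² + 1.0²) ≈ 1.8.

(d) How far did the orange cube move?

1.9

The orange cube was near (0.9, 4.3) before and (1.7, 6.0) after, so it travelled √(0.8² + 1.7²) ≈ 1.9 units.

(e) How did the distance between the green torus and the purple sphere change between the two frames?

+1.1

The distance was about 3.2 in the first image and 4.3 in the second, so they moved 1.1 units further apart.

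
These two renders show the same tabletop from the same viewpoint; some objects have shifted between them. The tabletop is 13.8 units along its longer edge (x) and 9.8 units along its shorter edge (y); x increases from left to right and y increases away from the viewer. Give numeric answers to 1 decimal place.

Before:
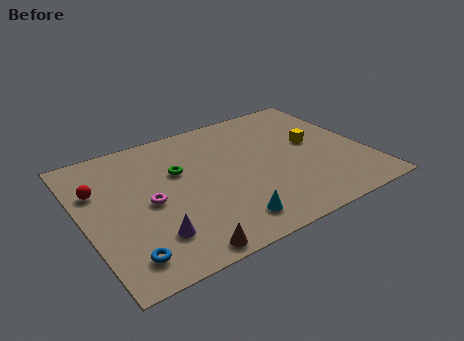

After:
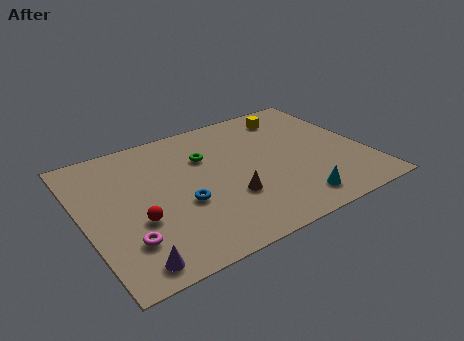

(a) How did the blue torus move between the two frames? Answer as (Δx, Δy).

(3.1, 2.2)

From the two frames, the blue torus sits at roughly (1.5, 1.6) before and (4.6, 3.8) after.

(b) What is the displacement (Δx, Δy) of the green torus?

(1.4, 0.5)

The green torus was at about (4.8, 6.2) and moved to about (6.2, 6.7).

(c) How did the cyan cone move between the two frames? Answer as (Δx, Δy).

(3.3, -0.1)

The cyan cone was at about (6.4, 1.6) and moved to about (9.7, 1.5).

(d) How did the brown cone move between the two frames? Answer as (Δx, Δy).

(2.8, 2.4)

The brown cone was at about (4.0, 0.8) and moved to about (6.8, 3.2).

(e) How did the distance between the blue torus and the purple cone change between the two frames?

+2.4

Before: roughly 1.6 units apart; after: 4.0. That's 2.4 units further apart.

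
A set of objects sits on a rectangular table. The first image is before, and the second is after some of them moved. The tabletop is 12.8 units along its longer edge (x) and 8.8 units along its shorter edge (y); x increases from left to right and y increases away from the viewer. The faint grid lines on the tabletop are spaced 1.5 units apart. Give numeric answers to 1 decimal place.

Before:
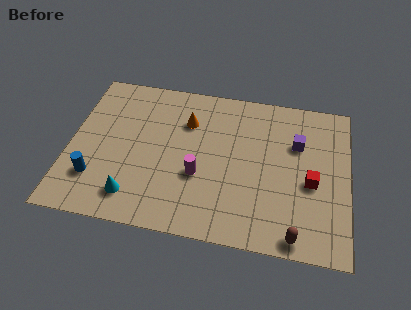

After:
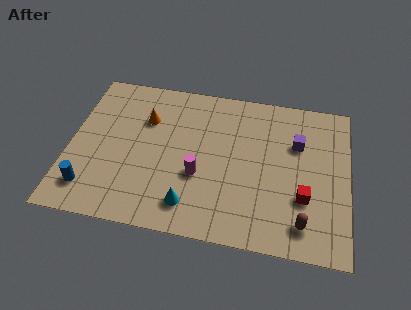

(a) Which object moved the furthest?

the cyan cone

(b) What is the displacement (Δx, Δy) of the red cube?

(-0.3, -0.9)

The red cube was at about (11.1, 3.8) and moved to about (10.8, 2.9).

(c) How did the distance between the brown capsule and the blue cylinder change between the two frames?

+0.4

They were about 9.3 units apart before and 9.7 after — 0.4 units further apart.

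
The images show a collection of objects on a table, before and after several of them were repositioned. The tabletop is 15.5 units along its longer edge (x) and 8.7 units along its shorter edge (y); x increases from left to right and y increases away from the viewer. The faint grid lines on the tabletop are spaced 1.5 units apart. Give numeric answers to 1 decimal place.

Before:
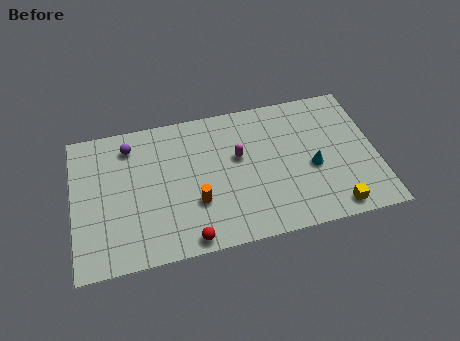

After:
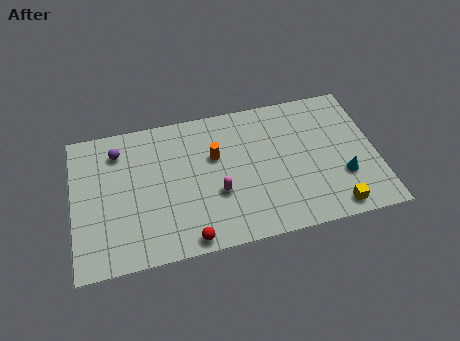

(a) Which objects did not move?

the yellow cube and the red sphere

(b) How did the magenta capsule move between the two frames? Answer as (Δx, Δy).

(-1.2, -2.0)

From the two frames, the magenta capsule sits at roughly (8.5, 5.2) before and (7.3, 3.2) after.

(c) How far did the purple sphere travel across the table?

0.6

From (3.0, 7.1) to (2.4, 6.9), the purple sphere covered √(0.6² + 0.2²) ≈ 0.6 units.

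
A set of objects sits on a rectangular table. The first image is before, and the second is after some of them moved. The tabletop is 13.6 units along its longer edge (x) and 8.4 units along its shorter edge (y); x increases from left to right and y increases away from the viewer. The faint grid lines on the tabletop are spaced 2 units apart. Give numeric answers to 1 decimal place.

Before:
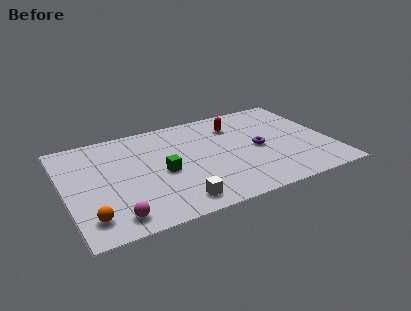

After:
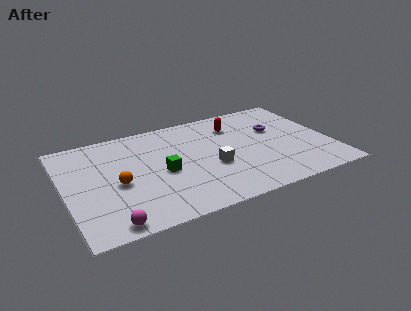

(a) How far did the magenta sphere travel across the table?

0.5

From (2.2, 1.2) to (1.9, 0.8), the magenta sphere covered √(0.3² + 0.4²) ≈ 0.5 units.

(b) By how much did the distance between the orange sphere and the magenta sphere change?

+1.7

The distance was about 1.3 in the first image and 3.0 in the second, so they moved 1.7 units further apart.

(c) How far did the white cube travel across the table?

3.0

From (5.3, 1.2) to (7.4, 3.3), the white cube covered √(2.1² + 2.1²) ≈ 3.0 units.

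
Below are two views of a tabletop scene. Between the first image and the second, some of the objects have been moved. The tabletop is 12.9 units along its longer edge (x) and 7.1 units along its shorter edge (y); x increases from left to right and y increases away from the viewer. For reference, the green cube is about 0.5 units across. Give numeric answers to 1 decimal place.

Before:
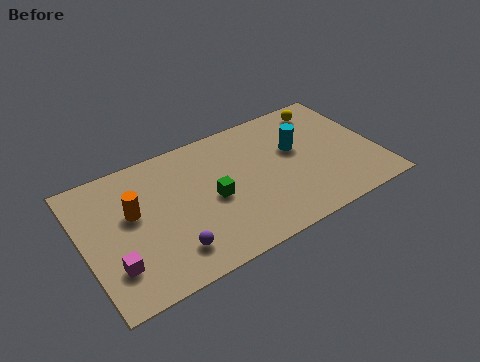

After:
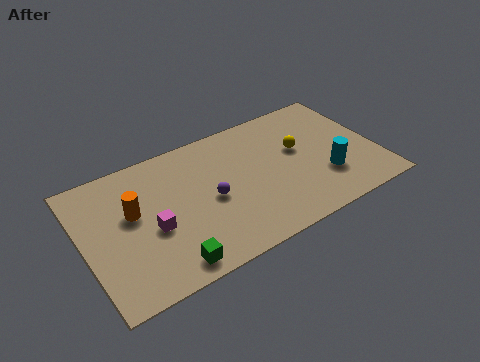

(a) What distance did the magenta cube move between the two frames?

2.1

The magenta cube was near (1.1, 1.9) before and (2.9, 3.0) after, so it travelled √(1.8² + 1.1²) ≈ 2.1 units.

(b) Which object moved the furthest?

the green cube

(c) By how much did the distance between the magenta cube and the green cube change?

-2.6

The distance was about 4.7 in the first image and 2.1 in the second, so they moved 2.6 units closer together.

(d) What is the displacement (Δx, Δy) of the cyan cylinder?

(1.0, -2.1)

The cyan cylinder started near (9.5, 4.3) and ended near (10.5, 2.2).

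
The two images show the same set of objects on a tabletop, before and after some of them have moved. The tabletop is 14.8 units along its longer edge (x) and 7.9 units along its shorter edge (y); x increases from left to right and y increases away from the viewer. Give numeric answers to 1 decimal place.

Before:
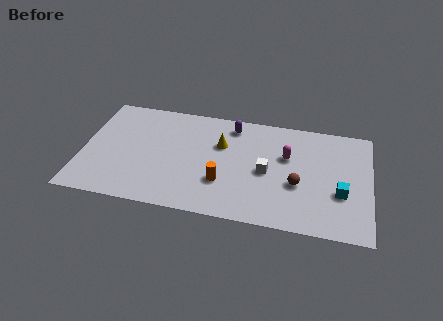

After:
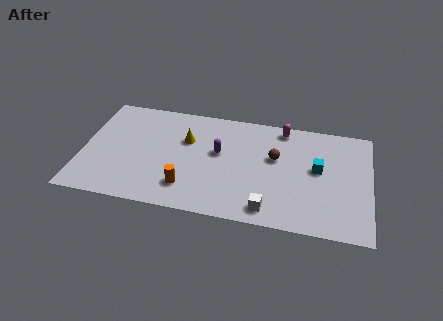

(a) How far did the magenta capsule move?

2.0

The magenta capsule was near (10.5, 5.0) before and (10.2, 7.0) after, so it travelled √(0.3² + 2.0²) ≈ 2.0 units.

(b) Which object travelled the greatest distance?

the white cube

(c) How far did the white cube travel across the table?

2.6

The white cube moved from about (9.5, 3.7) to (9.7, 1.1), a distance of √(0.2² + 2.6²) ≈ 2.6.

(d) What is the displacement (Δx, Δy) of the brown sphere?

(-1.2, 1.7)

From the two frames, the brown sphere sits at roughly (11.1, 3.1) before and (9.9, 4.8) after.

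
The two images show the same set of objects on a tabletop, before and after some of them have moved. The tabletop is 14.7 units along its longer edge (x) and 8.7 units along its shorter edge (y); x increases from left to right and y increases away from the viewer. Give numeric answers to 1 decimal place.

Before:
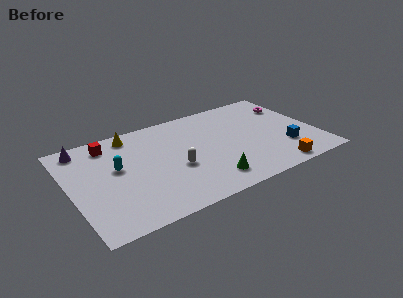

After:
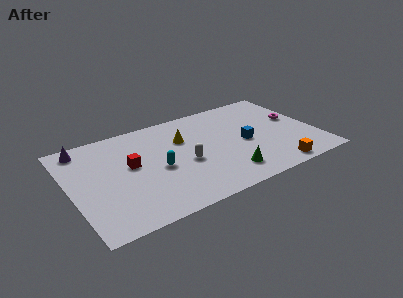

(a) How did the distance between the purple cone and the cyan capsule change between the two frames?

+2.3

They were about 3.1 units apart before and 5.4 after — 2.3 units further apart.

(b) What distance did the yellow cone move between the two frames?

3.4

The yellow cone moved from about (4.0, 7.6) to (6.9, 5.9), a distance of √(2.9² + 1.7²) ≈ 3.4.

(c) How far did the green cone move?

1.1

The green cone moved from about (7.8, 1.6) to (8.9, 1.7), a distance of √(1.1² + 0.1²) ≈ 1.1.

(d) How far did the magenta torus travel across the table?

1.4

From (13.7, 6.4) to (13.7, 5.0), the magenta torus covered √(0.0² + 1.4²) ≈ 1.4 units.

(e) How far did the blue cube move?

2.7

The blue cube was near (12.6, 2.5) before and (10.4, 4.0) after, so it travelled √(2.2² + 1.5²) ≈ 2.7 units.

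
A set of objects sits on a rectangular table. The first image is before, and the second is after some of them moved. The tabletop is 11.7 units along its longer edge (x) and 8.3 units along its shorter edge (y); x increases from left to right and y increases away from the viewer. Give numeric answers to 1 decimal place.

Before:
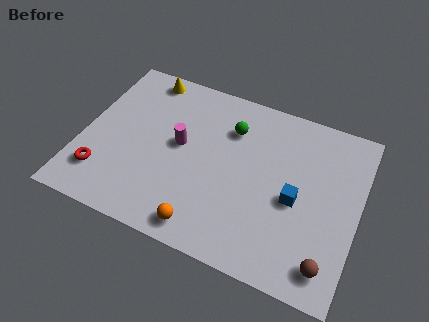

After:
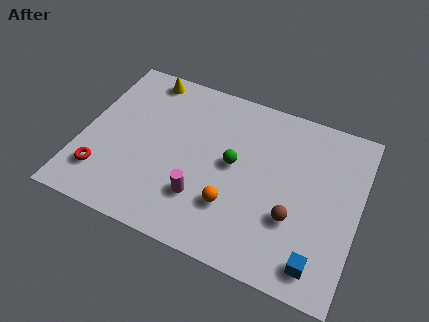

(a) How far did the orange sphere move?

1.7

The orange sphere moved from about (5.6, 1.0) to (6.6, 2.4), a distance of √(1.0² + 1.4²) ≈ 1.7.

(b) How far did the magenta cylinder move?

2.5

From (4.1, 4.5) to (5.3, 2.3), the magenta cylinder covered √(1.2² + 2.2²) ≈ 2.5 units.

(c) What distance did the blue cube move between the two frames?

2.8

The blue cube moved from about (9.1, 3.7) to (10.3, 1.2), a distance of √(1.2² + 2.5²) ≈ 2.8.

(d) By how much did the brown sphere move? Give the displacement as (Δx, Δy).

(-1.6, 1.5)

The brown sphere started near (10.7, 1.3) and ended near (9.1, 2.8).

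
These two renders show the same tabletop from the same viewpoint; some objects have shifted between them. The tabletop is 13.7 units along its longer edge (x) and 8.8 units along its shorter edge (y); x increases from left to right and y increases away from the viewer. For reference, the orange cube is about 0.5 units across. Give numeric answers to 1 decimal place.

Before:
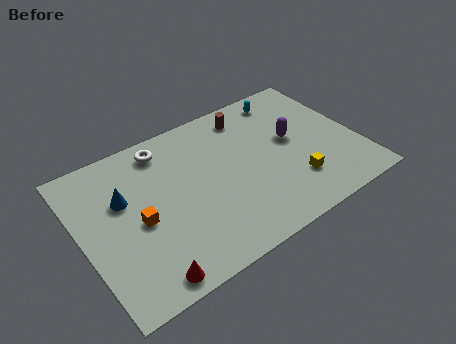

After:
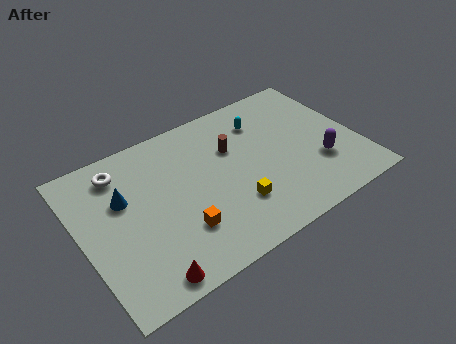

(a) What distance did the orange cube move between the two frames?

2.3

The orange cube moved from about (2.7, 4.0) to (4.5, 2.5), a distance of √(1.8² + 1.5²) ≈ 2.3.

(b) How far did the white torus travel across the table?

2.2

The white torus was near (4.5, 7.5) before and (2.3, 7.2) after, so it travelled √(2.2² + 0.3²) ≈ 2.2 units.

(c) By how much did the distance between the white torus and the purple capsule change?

+3.7

They were about 6.6 units apart before and 10.3 after — 3.7 units further apart.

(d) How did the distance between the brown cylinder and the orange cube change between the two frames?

-2.4

They were about 7.0 units apart before and 4.6 after — 2.4 units closer together.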